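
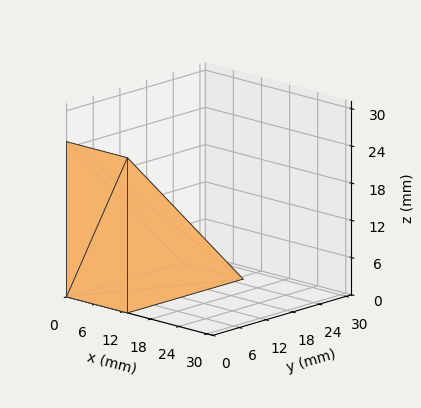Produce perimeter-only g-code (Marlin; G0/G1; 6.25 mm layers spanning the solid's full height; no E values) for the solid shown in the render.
Reading the render: the shape is a wedge (ramp): 13 × 26 mm base, rising to 25 mm along the y=0 edge and sloping linearly to z=0 at y=26 (dimensions read to the nearest mm from the axis ticks). For the g-code, the solid's height is divided into equal slices at the stated Δz and each level perimeter traced with G1 moves after a G0 lift.

; perimeter-only toolpath
G21 ; units = mm
G90 ; absolute positioning
G28 ; home
; layer 1
G0 Z6.25
G0 X0.00 Y0.00
G1 X13.00 Y0.00
G1 X13.00 Y19.50
G1 X0.00 Y19.50
G1 X0.00 Y0.00
; layer 2
G0 Z12.50
G0 X0.00 Y0.00
G1 X13.00 Y0.00
G1 X13.00 Y13.00
G1 X0.00 Y13.00
G1 X0.00 Y0.00
; layer 3
G0 Z18.75
G0 X0.00 Y0.00
G1 X13.00 Y0.00
G1 X13.00 Y6.50
G1 X0.00 Y6.50
G1 X0.00 Y0.00
M2 ; end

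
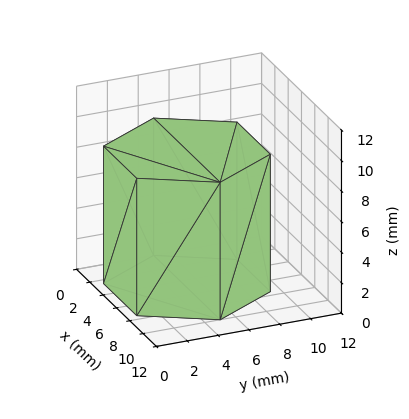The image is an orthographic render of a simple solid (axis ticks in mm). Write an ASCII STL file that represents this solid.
Reading the render: the shape is a regular 6-sided prism (a cylinder approximated with 6 flat sides), circumscribed radius ≈ 5 mm, height ≈ 9 mm (dimensions read to the nearest mm from the axis ticks). For the STL, each face is triangulated and given an outward normal.

solid part
  facet normal 0.0000 0.0000 -1.0000
    outer loop
      vertex 2.50 9.33 0.00
      vertex 7.50 9.33 0.00
      vertex 10.00 5.00 0.00
    endloop
  endfacet
  facet normal 0.0000 0.0000 -1.0000
    outer loop
      vertex 0.00 5.00 0.00
      vertex 2.50 9.33 0.00
      vertex 10.00 5.00 0.00
    endloop
  endfacet
  facet normal 0.0000 0.0000 -1.0000
    outer loop
      vertex 2.50 0.67 0.00
      vertex 0.00 5.00 0.00
      vertex 10.00 5.00 0.00
    endloop
  endfacet
  facet normal 0.0000 0.0000 -1.0000
    outer loop
      vertex 7.50 0.67 0.00
      vertex 2.50 0.67 0.00
      vertex 10.00 5.00 0.00
    endloop
  endfacet
  facet normal 0.0000 0.0000 1.0000
    outer loop
      vertex 10.00 5.00 9.00
      vertex 7.50 9.33 9.00
      vertex 2.50 9.33 9.00
    endloop
  endfacet
  facet normal 0.0000 0.0000 1.0000
    outer loop
      vertex 10.00 5.00 9.00
      vertex 2.50 9.33 9.00
      vertex 0.00 5.00 9.00
    endloop
  endfacet
  facet normal 0.0000 0.0000 1.0000
    outer loop
      vertex 10.00 5.00 9.00
      vertex 0.00 5.00 9.00
      vertex 2.50 0.67 9.00
    endloop
  endfacet
  facet normal 0.0000 0.0000 1.0000
    outer loop
      vertex 10.00 5.00 9.00
      vertex 2.50 0.67 9.00
      vertex 7.50 0.67 9.00
    endloop
  endfacet
  facet normal 0.8660 0.5000 0.0000
    outer loop
      vertex 10.00 5.00 0.00
      vertex 7.50 9.33 0.00
      vertex 7.50 9.33 9.00
    endloop
  endfacet
  facet normal 0.8660 0.5000 0.0000
    outer loop
      vertex 10.00 5.00 0.00
      vertex 7.50 9.33 9.00
      vertex 10.00 5.00 9.00
    endloop
  endfacet
  facet normal 0.0000 1.0000 0.0000
    outer loop
      vertex 7.50 9.33 0.00
      vertex 2.50 9.33 0.00
      vertex 2.50 9.33 9.00
    endloop
  endfacet
  facet normal 0.0000 1.0000 0.0000
    outer loop
      vertex 7.50 9.33 0.00
      vertex 2.50 9.33 9.00
      vertex 7.50 9.33 9.00
    endloop
  endfacet
  facet normal -0.8660 0.5000 0.0000
    outer loop
      vertex 2.50 9.33 0.00
      vertex 0.00 5.00 0.00
      vertex 0.00 5.00 9.00
    endloop
  endfacet
  facet normal -0.8660 0.5000 0.0000
    outer loop
      vertex 2.50 9.33 0.00
      vertex 0.00 5.00 9.00
      vertex 2.50 9.33 9.00
    endloop
  endfacet
  facet normal -0.8660 -0.5000 0.0000
    outer loop
      vertex 0.00 5.00 0.00
      vertex 2.50 0.67 0.00
      vertex 2.50 0.67 9.00
    endloop
  endfacet
  facet normal -0.8660 -0.5000 0.0000
    outer loop
      vertex 0.00 5.00 0.00
      vertex 2.50 0.67 9.00
      vertex 0.00 5.00 9.00
    endloop
  endfacet
  facet normal 0.0000 -1.0000 0.0000
    outer loop
      vertex 2.50 0.67 0.00
      vertex 7.50 0.67 0.00
      vertex 7.50 0.67 9.00
    endloop
  endfacet
  facet normal 0.0000 -1.0000 0.0000
    outer loop
      vertex 2.50 0.67 0.00
      vertex 7.50 0.67 9.00
      vertex 2.50 0.67 9.00
    endloop
  endfacet
  facet normal 0.8660 -0.5000 0.0000
    outer loop
      vertex 7.50 0.67 0.00
      vertex 10.00 5.00 0.00
      vertex 10.00 5.00 9.00
    endloop
  endfacet
  facet normal 0.8660 -0.5000 0.0000
    outer loop
      vertex 7.50 0.67 0.00
      vertex 10.00 5.00 9.00
      vertex 7.50 0.67 9.00
    endloop
  endfacet
endsolid part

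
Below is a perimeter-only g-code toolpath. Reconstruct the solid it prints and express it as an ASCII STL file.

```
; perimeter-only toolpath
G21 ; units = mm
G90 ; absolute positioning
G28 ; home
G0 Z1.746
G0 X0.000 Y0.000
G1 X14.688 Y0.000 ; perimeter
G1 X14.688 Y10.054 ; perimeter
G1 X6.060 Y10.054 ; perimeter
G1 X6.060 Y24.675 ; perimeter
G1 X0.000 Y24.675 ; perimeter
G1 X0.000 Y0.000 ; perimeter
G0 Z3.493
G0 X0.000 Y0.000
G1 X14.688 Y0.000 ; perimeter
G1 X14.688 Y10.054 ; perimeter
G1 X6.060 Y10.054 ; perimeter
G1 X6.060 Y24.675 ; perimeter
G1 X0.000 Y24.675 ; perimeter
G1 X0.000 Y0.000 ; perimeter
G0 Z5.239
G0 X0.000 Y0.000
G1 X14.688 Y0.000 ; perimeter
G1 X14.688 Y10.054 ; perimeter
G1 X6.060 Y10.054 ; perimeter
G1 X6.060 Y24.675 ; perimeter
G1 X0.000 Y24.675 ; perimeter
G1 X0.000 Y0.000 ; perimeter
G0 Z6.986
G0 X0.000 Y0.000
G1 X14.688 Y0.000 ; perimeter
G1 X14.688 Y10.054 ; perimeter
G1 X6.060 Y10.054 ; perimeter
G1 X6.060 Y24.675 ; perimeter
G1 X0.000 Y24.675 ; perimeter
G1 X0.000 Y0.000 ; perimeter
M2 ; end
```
solid part
  facet normal 0.0000 0.0000 -1.0000
    outer loop
      vertex 14.688 10.054 0.000
      vertex 14.688 0.000 0.000
      vertex 0.000 0.000 0.000
    endloop
  endfacet
  facet normal 0.0000 0.0000 -1.0000
    outer loop
      vertex 6.060 10.054 0.000
      vertex 14.688 10.054 0.000
      vertex 0.000 0.000 0.000
    endloop
  endfacet
  facet normal 0.0000 0.0000 -1.0000
    outer loop
      vertex 6.060 24.675 0.000
      vertex 6.060 10.054 0.000
      vertex 0.000 0.000 0.000
    endloop
  endfacet
  facet normal 0.0000 0.0000 -1.0000
    outer loop
      vertex 0.000 24.675 0.000
      vertex 6.060 24.675 0.000
      vertex 0.000 0.000 0.000
    endloop
  endfacet
  facet normal 0.0000 0.0000 1.0000
    outer loop
      vertex 0.000 0.000 6.986
      vertex 14.688 0.000 6.986
      vertex 14.688 10.054 6.986
    endloop
  endfacet
  facet normal 0.0000 0.0000 1.0000
    outer loop
      vertex 0.000 0.000 6.986
      vertex 14.688 10.054 6.986
      vertex 6.060 10.054 6.986
    endloop
  endfacet
  facet normal 0.0000 0.0000 1.0000
    outer loop
      vertex 0.000 0.000 6.986
      vertex 6.060 10.054 6.986
      vertex 6.060 24.675 6.986
    endloop
  endfacet
  facet normal 0.0000 0.0000 1.0000
    outer loop
      vertex 0.000 0.000 6.986
      vertex 6.060 24.675 6.986
      vertex 0.000 24.675 6.986
    endloop
  endfacet
  facet normal 0.0000 -1.0000 0.0000
    outer loop
      vertex 0.000 0.000 0.000
      vertex 14.688 0.000 0.000
      vertex 14.688 0.000 6.986
    endloop
  endfacet
  facet normal 0.0000 -1.0000 0.0000
    outer loop
      vertex 0.000 0.000 0.000
      vertex 14.688 0.000 6.986
      vertex 0.000 0.000 6.986
    endloop
  endfacet
  facet normal 1.0000 0.0000 0.0000
    outer loop
      vertex 14.688 0.000 0.000
      vertex 14.688 10.054 0.000
      vertex 14.688 10.054 6.986
    endloop
  endfacet
  facet normal 1.0000 0.0000 0.0000
    outer loop
      vertex 14.688 0.000 0.000
      vertex 14.688 10.054 6.986
      vertex 14.688 0.000 6.986
    endloop
  endfacet
  facet normal 0.0000 1.0000 0.0000
    outer loop
      vertex 14.688 10.054 0.000
      vertex 6.060 10.054 0.000
      vertex 6.060 10.054 6.986
    endloop
  endfacet
  facet normal 0.0000 1.0000 0.0000
    outer loop
      vertex 14.688 10.054 0.000
      vertex 6.060 10.054 6.986
      vertex 14.688 10.054 6.986
    endloop
  endfacet
  facet normal 1.0000 0.0000 0.0000
    outer loop
      vertex 6.060 10.054 0.000
      vertex 6.060 24.675 0.000
      vertex 6.060 24.675 6.986
    endloop
  endfacet
  facet normal 1.0000 0.0000 0.0000
    outer loop
      vertex 6.060 10.054 0.000
      vertex 6.060 24.675 6.986
      vertex 6.060 10.054 6.986
    endloop
  endfacet
  facet normal 0.0000 1.0000 0.0000
    outer loop
      vertex 6.060 24.675 0.000
      vertex 0.000 24.675 0.000
      vertex 0.000 24.675 6.986
    endloop
  endfacet
  facet normal 0.0000 1.0000 0.0000
    outer loop
      vertex 6.060 24.675 0.000
      vertex 0.000 24.675 6.986
      vertex 6.060 24.675 6.986
    endloop
  endfacet
  facet normal -1.0000 0.0000 0.0000
    outer loop
      vertex 0.000 24.675 0.000
      vertex 0.000 0.000 0.000
      vertex 0.000 0.000 6.986
    endloop
  endfacet
  facet normal -1.0000 0.0000 0.0000
    outer loop
      vertex 0.000 24.675 0.000
      vertex 0.000 0.000 6.986
      vertex 0.000 24.675 6.986
    endloop
  endfacet
endsolid part

The G0 Z moves step by Δz≈1.746 mm. Every layer's G1 loop is the same polygon, so the solid is a straight extrusion of it from z=0 to z≈6.99. Closing with flat bottom and top caps and triangulating gives 20 facets — an L-shaped prism: outer 14.7 × 24.7 mm, arm thicknesses ≈ 10.1 mm (horizontal) and 6.06 mm (vertical), extruded 6.99 mm in z.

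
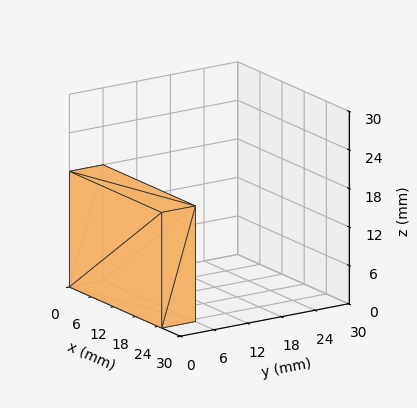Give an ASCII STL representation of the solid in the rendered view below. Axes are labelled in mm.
Reading the render: the shape is a rectangular box, roughly 25 × 6 mm footprint and 18 mm tall (dimensions read to the nearest mm from the axis ticks). For the STL, each face is triangulated and given an outward normal.

solid part
  facet normal 0.0000 0.0000 -1.0000
    outer loop
      vertex 25.000 6.000 0.000
      vertex 25.000 0.000 0.000
      vertex 0.000 0.000 0.000
    endloop
  endfacet
  facet normal 0.0000 0.0000 -1.0000
    outer loop
      vertex 0.000 6.000 0.000
      vertex 25.000 6.000 0.000
      vertex 0.000 0.000 0.000
    endloop
  endfacet
  facet normal 0.0000 0.0000 1.0000
    outer loop
      vertex 0.000 0.000 18.000
      vertex 25.000 0.000 18.000
      vertex 25.000 6.000 18.000
    endloop
  endfacet
  facet normal 0.0000 0.0000 1.0000
    outer loop
      vertex 0.000 0.000 18.000
      vertex 25.000 6.000 18.000
      vertex 0.000 6.000 18.000
    endloop
  endfacet
  facet normal 0.0000 -1.0000 0.0000
    outer loop
      vertex 0.000 0.000 0.000
      vertex 25.000 0.000 0.000
      vertex 25.000 0.000 18.000
    endloop
  endfacet
  facet normal 0.0000 -1.0000 0.0000
    outer loop
      vertex 0.000 0.000 0.000
      vertex 25.000 0.000 18.000
      vertex 0.000 0.000 18.000
    endloop
  endfacet
  facet normal 0.0000 1.0000 0.0000
    outer loop
      vertex 25.000 6.000 18.000
      vertex 25.000 6.000 0.000
      vertex 0.000 6.000 0.000
    endloop
  endfacet
  facet normal 0.0000 1.0000 0.0000
    outer loop
      vertex 0.000 6.000 18.000
      vertex 25.000 6.000 18.000
      vertex 0.000 6.000 0.000
    endloop
  endfacet
  facet normal -1.0000 0.0000 0.0000
    outer loop
      vertex 0.000 6.000 18.000
      vertex 0.000 6.000 0.000
      vertex 0.000 0.000 0.000
    endloop
  endfacet
  facet normal -1.0000 0.0000 0.0000
    outer loop
      vertex 0.000 0.000 18.000
      vertex 0.000 6.000 18.000
      vertex 0.000 0.000 0.000
    endloop
  endfacet
  facet normal 1.0000 0.0000 0.0000
    outer loop
      vertex 25.000 0.000 0.000
      vertex 25.000 6.000 0.000
      vertex 25.000 6.000 18.000
    endloop
  endfacet
  facet normal 1.0000 0.0000 0.0000
    outer loop
      vertex 25.000 0.000 0.000
      vertex 25.000 6.000 18.000
      vertex 25.000 0.000 18.000
    endloop
  endfacet
endsolid part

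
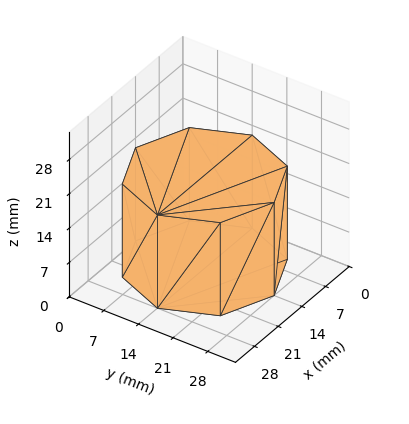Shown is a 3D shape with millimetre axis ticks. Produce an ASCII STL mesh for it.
Reading the render: the shape is a regular 8-sided prism (a cylinder approximated with 8 flat sides), circumscribed radius ≈ 14 mm, height ≈ 19 mm (dimensions read to the nearest mm from the axis ticks). For the STL, each face is triangulated and given an outward normal.

solid part
  facet normal 0.0000 0.0000 -1.0000
    outer loop
      vertex 14.000 28.000 0.000
      vertex 23.899 23.899 0.000
      vertex 28.000 14.000 0.000
    endloop
  endfacet
  facet normal 0.0000 0.0000 -1.0000
    outer loop
      vertex 4.101 23.899 0.000
      vertex 14.000 28.000 0.000
      vertex 28.000 14.000 0.000
    endloop
  endfacet
  facet normal 0.0000 0.0000 -1.0000
    outer loop
      vertex 0.000 14.000 0.000
      vertex 4.101 23.899 0.000
      vertex 28.000 14.000 0.000
    endloop
  endfacet
  facet normal 0.0000 0.0000 -1.0000
    outer loop
      vertex 4.101 4.101 0.000
      vertex 0.000 14.000 0.000
      vertex 28.000 14.000 0.000
    endloop
  endfacet
  facet normal 0.0000 0.0000 -1.0000
    outer loop
      vertex 14.000 0.000 0.000
      vertex 4.101 4.101 0.000
      vertex 28.000 14.000 0.000
    endloop
  endfacet
  facet normal 0.0000 0.0000 -1.0000
    outer loop
      vertex 23.899 4.101 0.000
      vertex 14.000 0.000 0.000
      vertex 28.000 14.000 0.000
    endloop
  endfacet
  facet normal 0.0000 0.0000 1.0000
    outer loop
      vertex 28.000 14.000 19.000
      vertex 23.899 23.899 19.000
      vertex 14.000 28.000 19.000
    endloop
  endfacet
  facet normal 0.0000 0.0000 1.0000
    outer loop
      vertex 28.000 14.000 19.000
      vertex 14.000 28.000 19.000
      vertex 4.101 23.899 19.000
    endloop
  endfacet
  facet normal 0.0000 0.0000 1.0000
    outer loop
      vertex 28.000 14.000 19.000
      vertex 4.101 23.899 19.000
      vertex 0.000 14.000 19.000
    endloop
  endfacet
  facet normal 0.0000 0.0000 1.0000
    outer loop
      vertex 28.000 14.000 19.000
      vertex 0.000 14.000 19.000
      vertex 4.101 4.101 19.000
    endloop
  endfacet
  facet normal 0.0000 0.0000 1.0000
    outer loop
      vertex 28.000 14.000 19.000
      vertex 4.101 4.101 19.000
      vertex 14.000 0.000 19.000
    endloop
  endfacet
  facet normal 0.0000 0.0000 1.0000
    outer loop
      vertex 28.000 14.000 19.000
      vertex 14.000 0.000 19.000
      vertex 23.899 4.101 19.000
    endloop
  endfacet
  facet normal 0.9239 0.3827 0.0000
    outer loop
      vertex 28.000 14.000 0.000
      vertex 23.899 23.899 0.000
      vertex 23.899 23.899 19.000
    endloop
  endfacet
  facet normal 0.9239 0.3827 0.0000
    outer loop
      vertex 28.000 14.000 0.000
      vertex 23.899 23.899 19.000
      vertex 28.000 14.000 19.000
    endloop
  endfacet
  facet normal 0.3827 0.9239 0.0000
    outer loop
      vertex 23.899 23.899 0.000
      vertex 14.000 28.000 0.000
      vertex 14.000 28.000 19.000
    endloop
  endfacet
  facet normal 0.3827 0.9239 0.0000
    outer loop
      vertex 23.899 23.899 0.000
      vertex 14.000 28.000 19.000
      vertex 23.899 23.899 19.000
    endloop
  endfacet
  facet normal -0.3827 0.9239 0.0000
    outer loop
      vertex 14.000 28.000 0.000
      vertex 4.101 23.899 0.000
      vertex 4.101 23.899 19.000
    endloop
  endfacet
  facet normal -0.3827 0.9239 0.0000
    outer loop
      vertex 14.000 28.000 0.000
      vertex 4.101 23.899 19.000
      vertex 14.000 28.000 19.000
    endloop
  endfacet
  facet normal -0.9239 0.3827 0.0000
    outer loop
      vertex 4.101 23.899 0.000
      vertex 0.000 14.000 0.000
      vertex 0.000 14.000 19.000
    endloop
  endfacet
  facet normal -0.9239 0.3827 0.0000
    outer loop
      vertex 4.101 23.899 0.000
      vertex 0.000 14.000 19.000
      vertex 4.101 23.899 19.000
    endloop
  endfacet
  facet normal -0.9239 -0.3827 0.0000
    outer loop
      vertex 0.000 14.000 0.000
      vertex 4.101 4.101 0.000
      vertex 4.101 4.101 19.000
    endloop
  endfacet
  facet normal -0.9239 -0.3827 0.0000
    outer loop
      vertex 0.000 14.000 0.000
      vertex 4.101 4.101 19.000
      vertex 0.000 14.000 19.000
    endloop
  endfacet
  facet normal -0.3827 -0.9239 0.0000
    outer loop
      vertex 4.101 4.101 0.000
      vertex 14.000 0.000 0.000
      vertex 14.000 0.000 19.000
    endloop
  endfacet
  facet normal -0.3827 -0.9239 0.0000
    outer loop
      vertex 4.101 4.101 0.000
      vertex 14.000 0.000 19.000
      vertex 4.101 4.101 19.000
    endloop
  endfacet
  facet normal 0.3827 -0.9239 0.0000
    outer loop
      vertex 14.000 0.000 0.000
      vertex 23.899 4.101 0.000
      vertex 23.899 4.101 19.000
    endloop
  endfacet
  facet normal 0.3827 -0.9239 0.0000
    outer loop
      vertex 14.000 0.000 0.000
      vertex 23.899 4.101 19.000
      vertex 14.000 0.000 19.000
    endloop
  endfacet
  facet normal 0.9239 -0.3827 0.0000
    outer loop
      vertex 23.899 4.101 0.000
      vertex 28.000 14.000 0.000
      vertex 28.000 14.000 19.000
    endloop
  endfacet
  facet normal 0.9239 -0.3827 0.0000
    outer loop
      vertex 23.899 4.101 0.000
      vertex 28.000 14.000 19.000
      vertex 23.899 4.101 19.000
    endloop
  endfacet
endsolid part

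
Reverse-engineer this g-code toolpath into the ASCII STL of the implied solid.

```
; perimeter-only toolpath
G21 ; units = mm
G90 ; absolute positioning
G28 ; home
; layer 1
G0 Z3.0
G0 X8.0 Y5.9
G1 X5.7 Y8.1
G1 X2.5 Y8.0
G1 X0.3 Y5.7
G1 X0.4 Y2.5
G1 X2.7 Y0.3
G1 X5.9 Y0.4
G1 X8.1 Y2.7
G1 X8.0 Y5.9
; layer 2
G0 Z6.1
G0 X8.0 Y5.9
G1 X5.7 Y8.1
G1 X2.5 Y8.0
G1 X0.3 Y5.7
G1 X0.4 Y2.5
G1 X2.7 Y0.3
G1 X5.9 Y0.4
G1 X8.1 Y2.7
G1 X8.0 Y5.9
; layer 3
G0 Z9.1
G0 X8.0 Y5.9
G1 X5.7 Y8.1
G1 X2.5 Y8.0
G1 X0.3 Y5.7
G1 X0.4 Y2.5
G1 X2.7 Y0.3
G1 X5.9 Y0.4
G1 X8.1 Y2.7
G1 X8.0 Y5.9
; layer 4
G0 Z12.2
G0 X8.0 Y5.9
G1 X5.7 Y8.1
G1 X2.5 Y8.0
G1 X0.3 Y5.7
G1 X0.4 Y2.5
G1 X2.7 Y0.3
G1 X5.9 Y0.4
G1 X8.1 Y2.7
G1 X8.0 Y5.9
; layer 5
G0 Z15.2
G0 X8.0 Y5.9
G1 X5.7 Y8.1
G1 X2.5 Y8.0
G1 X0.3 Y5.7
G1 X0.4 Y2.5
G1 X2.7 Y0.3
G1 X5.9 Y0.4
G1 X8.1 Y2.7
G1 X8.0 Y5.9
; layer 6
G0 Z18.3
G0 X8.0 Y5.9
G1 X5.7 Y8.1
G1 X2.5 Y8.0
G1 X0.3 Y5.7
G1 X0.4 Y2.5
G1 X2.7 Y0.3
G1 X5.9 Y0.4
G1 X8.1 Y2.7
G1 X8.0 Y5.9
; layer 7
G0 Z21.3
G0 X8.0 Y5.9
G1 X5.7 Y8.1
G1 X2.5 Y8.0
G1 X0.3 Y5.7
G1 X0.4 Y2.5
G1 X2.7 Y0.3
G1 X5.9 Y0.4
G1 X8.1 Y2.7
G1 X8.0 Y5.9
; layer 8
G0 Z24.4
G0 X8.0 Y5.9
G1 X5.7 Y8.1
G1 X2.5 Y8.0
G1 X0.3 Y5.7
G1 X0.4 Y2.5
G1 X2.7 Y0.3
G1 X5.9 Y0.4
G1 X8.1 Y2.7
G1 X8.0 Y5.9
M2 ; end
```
solid part
  facet normal 0.0000 0.0000 -1.0000
    outer loop
      vertex 2.5 8.0 0.0
      vertex 5.7 8.1 0.0
      vertex 8.0 5.9 0.0
    endloop
  endfacet
  facet normal 0.0000 0.0000 -1.0000
    outer loop
      vertex 0.3 5.7 0.0
      vertex 2.5 8.0 0.0
      vertex 8.0 5.9 0.0
    endloop
  endfacet
  facet normal 0.0000 0.0000 -1.0000
    outer loop
      vertex 0.4 2.5 0.0
      vertex 0.3 5.7 0.0
      vertex 8.0 5.9 0.0
    endloop
  endfacet
  facet normal 0.0000 0.0000 -1.0000
    outer loop
      vertex 2.7 0.3 0.0
      vertex 0.4 2.5 0.0
      vertex 8.0 5.9 0.0
    endloop
  endfacet
  facet normal 0.0000 0.0000 -1.0000
    outer loop
      vertex 5.9 0.4 0.0
      vertex 2.7 0.3 0.0
      vertex 8.0 5.9 0.0
    endloop
  endfacet
  facet normal 0.0000 0.0000 -1.0000
    outer loop
      vertex 8.1 2.7 0.0
      vertex 5.9 0.4 0.0
      vertex 8.0 5.9 0.0
    endloop
  endfacet
  facet normal 0.0000 0.0000 1.0000
    outer loop
      vertex 8.0 5.9 24.4
      vertex 5.7 8.1 24.4
      vertex 2.5 8.0 24.4
    endloop
  endfacet
  facet normal 0.0000 0.0000 1.0000
    outer loop
      vertex 8.0 5.9 24.4
      vertex 2.5 8.0 24.4
      vertex 0.3 5.7 24.4
    endloop
  endfacet
  facet normal 0.0000 0.0000 1.0000
    outer loop
      vertex 8.0 5.9 24.4
      vertex 0.3 5.7 24.4
      vertex 0.4 2.5 24.4
    endloop
  endfacet
  facet normal 0.0000 0.0000 1.0000
    outer loop
      vertex 8.0 5.9 24.4
      vertex 0.4 2.5 24.4
      vertex 2.7 0.3 24.4
    endloop
  endfacet
  facet normal 0.0000 0.0000 1.0000
    outer loop
      vertex 8.0 5.9 24.4
      vertex 2.7 0.3 24.4
      vertex 5.9 0.4 24.4
    endloop
  endfacet
  facet normal 0.0000 0.0000 1.0000
    outer loop
      vertex 8.0 5.9 24.4
      vertex 5.9 0.4 24.4
      vertex 8.1 2.7 24.4
    endloop
  endfacet
  facet normal 0.6912 0.7226 0.0000
    outer loop
      vertex 8.0 5.9 0.0
      vertex 5.7 8.1 0.0
      vertex 5.7 8.1 24.4
    endloop
  endfacet
  facet normal 0.6912 0.7226 0.0000
    outer loop
      vertex 8.0 5.9 0.0
      vertex 5.7 8.1 24.4
      vertex 8.0 5.9 24.4
    endloop
  endfacet
  facet normal -0.0312 0.9995 0.0000
    outer loop
      vertex 5.7 8.1 0.0
      vertex 2.5 8.0 0.0
      vertex 2.5 8.0 24.4
    endloop
  endfacet
  facet normal -0.0312 0.9995 0.0000
    outer loop
      vertex 5.7 8.1 0.0
      vertex 2.5 8.0 24.4
      vertex 5.7 8.1 24.4
    endloop
  endfacet
  facet normal -0.7226 0.6912 0.0000
    outer loop
      vertex 2.5 8.0 0.0
      vertex 0.3 5.7 0.0
      vertex 0.3 5.7 24.4
    endloop
  endfacet
  facet normal -0.7226 0.6912 0.0000
    outer loop
      vertex 2.5 8.0 0.0
      vertex 0.3 5.7 24.4
      vertex 2.5 8.0 24.4
    endloop
  endfacet
  facet normal -0.9995 -0.0312 0.0000
    outer loop
      vertex 0.3 5.7 0.0
      vertex 0.4 2.5 0.0
      vertex 0.4 2.5 24.4
    endloop
  endfacet
  facet normal -0.9995 -0.0312 0.0000
    outer loop
      vertex 0.3 5.7 0.0
      vertex 0.4 2.5 24.4
      vertex 0.3 5.7 24.4
    endloop
  endfacet
  facet normal -0.6912 -0.7226 0.0000
    outer loop
      vertex 0.4 2.5 0.0
      vertex 2.7 0.3 0.0
      vertex 2.7 0.3 24.4
    endloop
  endfacet
  facet normal -0.6912 -0.7226 0.0000
    outer loop
      vertex 0.4 2.5 0.0
      vertex 2.7 0.3 24.4
      vertex 0.4 2.5 24.4
    endloop
  endfacet
  facet normal 0.0312 -0.9995 0.0000
    outer loop
      vertex 2.7 0.3 0.0
      vertex 5.9 0.4 0.0
      vertex 5.9 0.4 24.4
    endloop
  endfacet
  facet normal 0.0312 -0.9995 0.0000
    outer loop
      vertex 2.7 0.3 0.0
      vertex 5.9 0.4 24.4
      vertex 2.7 0.3 24.4
    endloop
  endfacet
  facet normal 0.7226 -0.6912 0.0000
    outer loop
      vertex 5.9 0.4 0.0
      vertex 8.1 2.7 0.0
      vertex 8.1 2.7 24.4
    endloop
  endfacet
  facet normal 0.7226 -0.6912 0.0000
    outer loop
      vertex 5.9 0.4 0.0
      vertex 8.1 2.7 24.4
      vertex 5.9 0.4 24.4
    endloop
  endfacet
  facet normal 0.9995 0.0312 0.0000
    outer loop
      vertex 8.1 2.7 0.0
      vertex 8.0 5.9 0.0
      vertex 8.0 5.9 24.4
    endloop
  endfacet
  facet normal 0.9995 0.0312 0.0000
    outer loop
      vertex 8.1 2.7 0.0
      vertex 8.0 5.9 24.4
      vertex 8.1 2.7 24.4
    endloop
  endfacet
endsolid part

The G0 Z moves step by Δz≈3.0 mm. Every layer's G1 loop is the same polygon, so the solid is a straight extrusion of it from z=0 to z≈24.4. Closing with flat bottom and top caps and triangulating gives 28 facets — a regular 8-sided prism (a cylinder approximated with 8 flat sides), circumscribed radius ≈ 4.2 mm, height ≈ 24.4 mm.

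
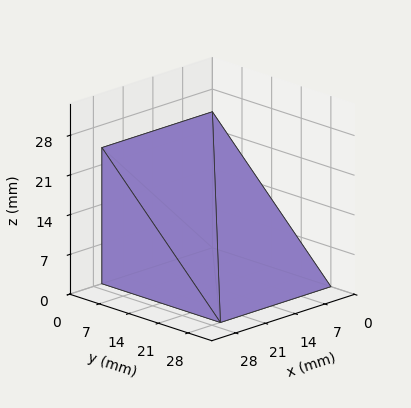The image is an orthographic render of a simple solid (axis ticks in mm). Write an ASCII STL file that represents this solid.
Reading the render: the shape is a wedge (ramp): 26 × 28 mm base, rising to 24 mm along the y=0 edge and sloping linearly to z=0 at y=28 (dimensions read to the nearest mm from the axis ticks). For the STL, each face is triangulated and given an outward normal.

solid part
  facet normal 0.0000 0.0000 -1.0000
    outer loop
      vertex 26.00 28.00 0.00
      vertex 26.00 0.00 0.00
      vertex 0.00 0.00 0.00
    endloop
  endfacet
  facet normal 0.0000 0.0000 -1.0000
    outer loop
      vertex 0.00 28.00 0.00
      vertex 26.00 28.00 0.00
      vertex 0.00 0.00 0.00
    endloop
  endfacet
  facet normal 0.0000 -1.0000 0.0000
    outer loop
      vertex 0.00 0.00 0.00
      vertex 26.00 0.00 0.00
      vertex 26.00 0.00 24.00
    endloop
  endfacet
  facet normal 0.0000 -1.0000 0.0000
    outer loop
      vertex 0.00 0.00 0.00
      vertex 26.00 0.00 24.00
      vertex 0.00 0.00 24.00
    endloop
  endfacet
  facet normal 0.0000 0.6508 0.7593
    outer loop
      vertex 0.00 0.00 24.00
      vertex 26.00 0.00 24.00
      vertex 26.00 28.00 0.00
    endloop
  endfacet
  facet normal 0.0000 0.6508 0.7593
    outer loop
      vertex 0.00 0.00 24.00
      vertex 26.00 28.00 0.00
      vertex 0.00 28.00 0.00
    endloop
  endfacet
  facet normal -1.0000 0.0000 0.0000
    outer loop
      vertex 0.00 0.00 24.00
      vertex 0.00 28.00 0.00
      vertex 0.00 0.00 0.00
    endloop
  endfacet
  facet normal 1.0000 0.0000 0.0000
    outer loop
      vertex 26.00 0.00 0.00
      vertex 26.00 28.00 0.00
      vertex 26.00 0.00 24.00
    endloop
  endfacet
endsolid part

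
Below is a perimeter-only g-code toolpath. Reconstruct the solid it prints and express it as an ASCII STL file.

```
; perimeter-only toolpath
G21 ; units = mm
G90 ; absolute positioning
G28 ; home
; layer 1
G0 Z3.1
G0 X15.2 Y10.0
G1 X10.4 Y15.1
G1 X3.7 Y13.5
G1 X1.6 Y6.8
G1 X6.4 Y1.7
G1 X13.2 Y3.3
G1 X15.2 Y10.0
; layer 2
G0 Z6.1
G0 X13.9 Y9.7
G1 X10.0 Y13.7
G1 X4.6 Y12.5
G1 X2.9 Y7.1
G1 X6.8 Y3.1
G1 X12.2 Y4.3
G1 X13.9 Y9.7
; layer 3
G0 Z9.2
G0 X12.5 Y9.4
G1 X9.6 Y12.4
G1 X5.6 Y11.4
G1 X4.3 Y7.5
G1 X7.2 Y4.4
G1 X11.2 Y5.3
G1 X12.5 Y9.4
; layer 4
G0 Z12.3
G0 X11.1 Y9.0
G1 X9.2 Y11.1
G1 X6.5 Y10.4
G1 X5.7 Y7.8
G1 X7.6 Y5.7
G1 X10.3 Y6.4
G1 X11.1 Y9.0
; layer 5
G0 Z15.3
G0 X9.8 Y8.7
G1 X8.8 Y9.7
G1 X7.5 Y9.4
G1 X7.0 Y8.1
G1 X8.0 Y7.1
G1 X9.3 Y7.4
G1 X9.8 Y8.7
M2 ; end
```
solid part
  facet normal 0.0000 0.0000 -1.0000
    outer loop
      vertex 2.7 14.5 0.0
      vertex 10.8 16.4 0.0
      vertex 16.6 10.3 0.0
    endloop
  endfacet
  facet normal 0.0000 0.0000 -1.0000
    outer loop
      vertex 0.2 6.5 0.0
      vertex 2.7 14.5 0.0
      vertex 16.6 10.3 0.0
    endloop
  endfacet
  facet normal 0.0000 0.0000 -1.0000
    outer loop
      vertex 6.0 0.4 0.0
      vertex 0.2 6.5 0.0
      vertex 16.6 10.3 0.0
    endloop
  endfacet
  facet normal 0.0000 0.0000 -1.0000
    outer loop
      vertex 14.1 2.3 0.0
      vertex 6.0 0.4 0.0
      vertex 16.6 10.3 0.0
    endloop
  endfacet
  facet normal 0.6742 0.6411 0.3667
    outer loop
      vertex 16.6 10.3 0.0
      vertex 10.8 16.4 0.0
      vertex 8.4 8.4 18.4
    endloop
  endfacet
  facet normal -0.2125 0.9060 0.3662
    outer loop
      vertex 10.8 16.4 0.0
      vertex 2.7 14.5 0.0
      vertex 8.4 8.4 18.4
    endloop
  endfacet
  facet normal -0.8879 0.2775 0.3670
    outer loop
      vertex 2.7 14.5 0.0
      vertex 0.2 6.5 0.0
      vertex 8.4 8.4 18.4
    endloop
  endfacet
  facet normal -0.6742 -0.6411 0.3667
    outer loop
      vertex 0.2 6.5 0.0
      vertex 6.0 0.4 0.0
      vertex 8.4 8.4 18.4
    endloop
  endfacet
  facet normal 0.2125 -0.9060 0.3662
    outer loop
      vertex 6.0 0.4 0.0
      vertex 14.1 2.3 0.0
      vertex 8.4 8.4 18.4
    endloop
  endfacet
  facet normal 0.8879 -0.2775 0.3670
    outer loop
      vertex 14.1 2.3 0.0
      vertex 16.6 10.3 0.0
      vertex 8.4 8.4 18.4
    endloop
  endfacet
endsolid part

The G0 Z moves step by Δz≈3.1 mm. The G1 loops shrink linearly with z, so the solid tapers from its base footprint up to z≈18.4. Closing with a flat bottom cap and the tapered top and triangulating gives 10 facets — a regular 6-sided pyramid, base circumscribed radius ≈ 8.4 mm, apex at z ≈ 18.4 mm.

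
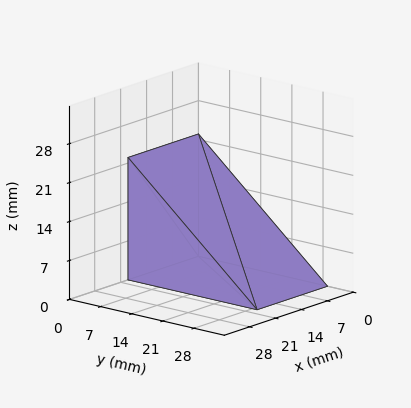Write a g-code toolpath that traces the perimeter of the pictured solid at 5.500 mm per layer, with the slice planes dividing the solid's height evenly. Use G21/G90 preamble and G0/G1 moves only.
Reading the render: the shape is a wedge (ramp): 19 × 29 mm base, rising to 22 mm along the y=0 edge and sloping linearly to z=0 at y=29 (dimensions read to the nearest mm from the axis ticks). For the g-code, the solid's height is divided into equal slices at the stated Δz and each level perimeter traced with G1 moves after a G0 lift.

; perimeter-only toolpath
G21 ; units = mm
G90 ; absolute positioning
G28 ; home
; layer 1
G0 Z5.500
G0 X0.000 Y0.000
G1 X19.000 Y0.000
G1 X19.000 Y21.750
G1 X0.000 Y21.750
G1 X0.000 Y0.000
; layer 2
G0 Z11.000
G0 X0.000 Y0.000
G1 X19.000 Y0.000
G1 X19.000 Y14.500
G1 X0.000 Y14.500
G1 X0.000 Y0.000
; layer 3
G0 Z16.500
G0 X0.000 Y0.000
G1 X19.000 Y0.000
G1 X19.000 Y7.250
G1 X0.000 Y7.250
G1 X0.000 Y0.000
M2 ; end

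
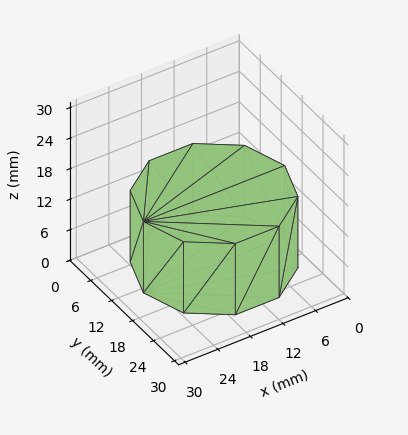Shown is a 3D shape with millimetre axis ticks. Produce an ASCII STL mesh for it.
Reading the render: the shape is a regular 10-sided prism (a cylinder approximated with 10 flat sides), circumscribed radius ≈ 13 mm, height ≈ 14 mm (dimensions read to the nearest mm from the axis ticks). For the STL, each face is triangulated and given an outward normal.

solid part
  facet normal 0.0000 0.0000 -1.0000
    outer loop
      vertex 17.02 25.36 0.00
      vertex 23.52 20.64 0.00
      vertex 26.00 13.00 0.00
    endloop
  endfacet
  facet normal 0.0000 0.0000 -1.0000
    outer loop
      vertex 8.98 25.36 0.00
      vertex 17.02 25.36 0.00
      vertex 26.00 13.00 0.00
    endloop
  endfacet
  facet normal 0.0000 0.0000 -1.0000
    outer loop
      vertex 2.48 20.64 0.00
      vertex 8.98 25.36 0.00
      vertex 26.00 13.00 0.00
    endloop
  endfacet
  facet normal 0.0000 0.0000 -1.0000
    outer loop
      vertex 0.00 13.00 0.00
      vertex 2.48 20.64 0.00
      vertex 26.00 13.00 0.00
    endloop
  endfacet
  facet normal 0.0000 0.0000 -1.0000
    outer loop
      vertex 2.48 5.36 0.00
      vertex 0.00 13.00 0.00
      vertex 26.00 13.00 0.00
    endloop
  endfacet
  facet normal 0.0000 0.0000 -1.0000
    outer loop
      vertex 8.98 0.64 0.00
      vertex 2.48 5.36 0.00
      vertex 26.00 13.00 0.00
    endloop
  endfacet
  facet normal 0.0000 0.0000 -1.0000
    outer loop
      vertex 17.02 0.64 0.00
      vertex 8.98 0.64 0.00
      vertex 26.00 13.00 0.00
    endloop
  endfacet
  facet normal 0.0000 0.0000 -1.0000
    outer loop
      vertex 23.52 5.36 0.00
      vertex 17.02 0.64 0.00
      vertex 26.00 13.00 0.00
    endloop
  endfacet
  facet normal 0.0000 0.0000 1.0000
    outer loop
      vertex 26.00 13.00 14.00
      vertex 23.52 20.64 14.00
      vertex 17.02 25.36 14.00
    endloop
  endfacet
  facet normal 0.0000 0.0000 1.0000
    outer loop
      vertex 26.00 13.00 14.00
      vertex 17.02 25.36 14.00
      vertex 8.98 25.36 14.00
    endloop
  endfacet
  facet normal 0.0000 0.0000 1.0000
    outer loop
      vertex 26.00 13.00 14.00
      vertex 8.98 25.36 14.00
      vertex 2.48 20.64 14.00
    endloop
  endfacet
  facet normal 0.0000 0.0000 1.0000
    outer loop
      vertex 26.00 13.00 14.00
      vertex 2.48 20.64 14.00
      vertex 0.00 13.00 14.00
    endloop
  endfacet
  facet normal 0.0000 0.0000 1.0000
    outer loop
      vertex 26.00 13.00 14.00
      vertex 0.00 13.00 14.00
      vertex 2.48 5.36 14.00
    endloop
  endfacet
  facet normal 0.0000 0.0000 1.0000
    outer loop
      vertex 26.00 13.00 14.00
      vertex 2.48 5.36 14.00
      vertex 8.98 0.64 14.00
    endloop
  endfacet
  facet normal 0.0000 0.0000 1.0000
    outer loop
      vertex 26.00 13.00 14.00
      vertex 8.98 0.64 14.00
      vertex 17.02 0.64 14.00
    endloop
  endfacet
  facet normal 0.0000 0.0000 1.0000
    outer loop
      vertex 26.00 13.00 14.00
      vertex 17.02 0.64 14.00
      vertex 23.52 5.36 14.00
    endloop
  endfacet
  facet normal 0.9511 0.3087 0.0000
    outer loop
      vertex 26.00 13.00 0.00
      vertex 23.52 20.64 0.00
      vertex 23.52 20.64 14.00
    endloop
  endfacet
  facet normal 0.9511 0.3087 0.0000
    outer loop
      vertex 26.00 13.00 0.00
      vertex 23.52 20.64 14.00
      vertex 26.00 13.00 14.00
    endloop
  endfacet
  facet normal 0.5876 0.8092 0.0000
    outer loop
      vertex 23.52 20.64 0.00
      vertex 17.02 25.36 0.00
      vertex 17.02 25.36 14.00
    endloop
  endfacet
  facet normal 0.5876 0.8092 0.0000
    outer loop
      vertex 23.52 20.64 0.00
      vertex 17.02 25.36 14.00
      vertex 23.52 20.64 14.00
    endloop
  endfacet
  facet normal 0.0000 1.0000 0.0000
    outer loop
      vertex 17.02 25.36 0.00
      vertex 8.98 25.36 0.00
      vertex 8.98 25.36 14.00
    endloop
  endfacet
  facet normal 0.0000 1.0000 0.0000
    outer loop
      vertex 17.02 25.36 0.00
      vertex 8.98 25.36 14.00
      vertex 17.02 25.36 14.00
    endloop
  endfacet
  facet normal -0.5876 0.8092 0.0000
    outer loop
      vertex 8.98 25.36 0.00
      vertex 2.48 20.64 0.00
      vertex 2.48 20.64 14.00
    endloop
  endfacet
  facet normal -0.5876 0.8092 0.0000
    outer loop
      vertex 8.98 25.36 0.00
      vertex 2.48 20.64 14.00
      vertex 8.98 25.36 14.00
    endloop
  endfacet
  facet normal -0.9511 0.3087 0.0000
    outer loop
      vertex 2.48 20.64 0.00
      vertex 0.00 13.00 0.00
      vertex 0.00 13.00 14.00
    endloop
  endfacet
  facet normal -0.9511 0.3087 0.0000
    outer loop
      vertex 2.48 20.64 0.00
      vertex 0.00 13.00 14.00
      vertex 2.48 20.64 14.00
    endloop
  endfacet
  facet normal -0.9511 -0.3087 0.0000
    outer loop
      vertex 0.00 13.00 0.00
      vertex 2.48 5.36 0.00
      vertex 2.48 5.36 14.00
    endloop
  endfacet
  facet normal -0.9511 -0.3087 0.0000
    outer loop
      vertex 0.00 13.00 0.00
      vertex 2.48 5.36 14.00
      vertex 0.00 13.00 14.00
    endloop
  endfacet
  facet normal -0.5876 -0.8092 0.0000
    outer loop
      vertex 2.48 5.36 0.00
      vertex 8.98 0.64 0.00
      vertex 8.98 0.64 14.00
    endloop
  endfacet
  facet normal -0.5876 -0.8092 0.0000
    outer loop
      vertex 2.48 5.36 0.00
      vertex 8.98 0.64 14.00
      vertex 2.48 5.36 14.00
    endloop
  endfacet
  facet normal 0.0000 -1.0000 0.0000
    outer loop
      vertex 8.98 0.64 0.00
      vertex 17.02 0.64 0.00
      vertex 17.02 0.64 14.00
    endloop
  endfacet
  facet normal 0.0000 -1.0000 0.0000
    outer loop
      vertex 8.98 0.64 0.00
      vertex 17.02 0.64 14.00
      vertex 8.98 0.64 14.00
    endloop
  endfacet
  facet normal 0.5876 -0.8092 0.0000
    outer loop
      vertex 17.02 0.64 0.00
      vertex 23.52 5.36 0.00
      vertex 23.52 5.36 14.00
    endloop
  endfacet
  facet normal 0.5876 -0.8092 0.0000
    outer loop
      vertex 17.02 0.64 0.00
      vertex 23.52 5.36 14.00
      vertex 17.02 0.64 14.00
    endloop
  endfacet
  facet normal 0.9511 -0.3087 0.0000
    outer loop
      vertex 23.52 5.36 0.00
      vertex 26.00 13.00 0.00
      vertex 26.00 13.00 14.00
    endloop
  endfacet
  facet normal 0.9511 -0.3087 0.0000
    outer loop
      vertex 23.52 5.36 0.00
      vertex 26.00 13.00 14.00
      vertex 23.52 5.36 14.00
    endloop
  endfacet
endsolid part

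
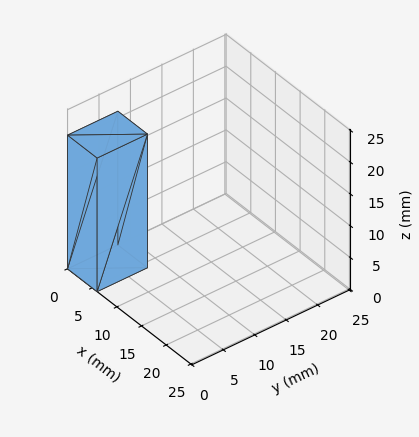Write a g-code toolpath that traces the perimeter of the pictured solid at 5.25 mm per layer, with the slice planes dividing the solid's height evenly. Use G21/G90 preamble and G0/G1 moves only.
Reading the render: the shape is a rectangular box, roughly 6 × 8 mm footprint and 21 mm tall (dimensions read to the nearest mm from the axis ticks). For the g-code, the solid's height is divided into equal slices at the stated Δz and each level perimeter traced with G1 moves after a G0 lift.

; perimeter-only toolpath
G21 ; units = mm
G90 ; absolute positioning
G28 ; home
; layer 1
G0 Z5.25
G0 X0.00 Y0.00
G1 X6.00 Y0.00
G1 X6.00 Y8.00
G1 X0.00 Y8.00
G1 X0.00 Y0.00
; layer 2
G0 Z10.50
G0 X0.00 Y0.00
G1 X6.00 Y0.00
G1 X6.00 Y8.00
G1 X0.00 Y8.00
G1 X0.00 Y0.00
; layer 3
G0 Z15.75
G0 X0.00 Y0.00
G1 X6.00 Y0.00
G1 X6.00 Y8.00
G1 X0.00 Y8.00
G1 X0.00 Y0.00
; layer 4
G0 Z21.00
G0 X0.00 Y0.00
G1 X6.00 Y0.00
G1 X6.00 Y8.00
G1 X0.00 Y8.00
G1 X0.00 Y0.00
M2 ; end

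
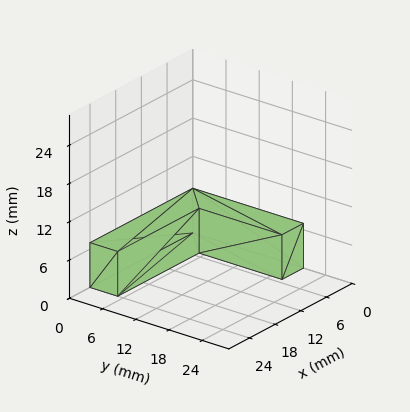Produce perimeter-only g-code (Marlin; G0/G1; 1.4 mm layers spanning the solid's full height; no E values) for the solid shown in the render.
Reading the render: the shape is an L-shaped prism: outer 24 × 20 mm, arm thicknesses ≈ 5 mm (horizontal) and 5 mm (vertical), extruded 7 mm in z (dimensions read to the nearest mm from the axis ticks). For the g-code, the solid's height is divided into equal slices at the stated Δz and each level perimeter traced with G1 moves after a G0 lift.

; perimeter-only toolpath
G21 ; units = mm
G90 ; absolute positioning
G28 ; home
; layer 1
G0 Z1.4
G0 X0.0 Y0.0
G1 X24.0 Y0.0
G1 X24.0 Y5.0
G1 X5.0 Y5.0
G1 X5.0 Y20.0
G1 X0.0 Y20.0
G1 X0.0 Y0.0
; layer 2
G0 Z2.8
G0 X0.0 Y0.0
G1 X24.0 Y0.0
G1 X24.0 Y5.0
G1 X5.0 Y5.0
G1 X5.0 Y20.0
G1 X0.0 Y20.0
G1 X0.0 Y0.0
; layer 3
G0 Z4.2
G0 X0.0 Y0.0
G1 X24.0 Y0.0
G1 X24.0 Y5.0
G1 X5.0 Y5.0
G1 X5.0 Y20.0
G1 X0.0 Y20.0
G1 X0.0 Y0.0
; layer 4
G0 Z5.6
G0 X0.0 Y0.0
G1 X24.0 Y0.0
G1 X24.0 Y5.0
G1 X5.0 Y5.0
G1 X5.0 Y20.0
G1 X0.0 Y20.0
G1 X0.0 Y0.0
; layer 5
G0 Z7.0
G0 X0.0 Y0.0
G1 X24.0 Y0.0
G1 X24.0 Y5.0
G1 X5.0 Y5.0
G1 X5.0 Y20.0
G1 X0.0 Y20.0
G1 X0.0 Y0.0
M2 ; end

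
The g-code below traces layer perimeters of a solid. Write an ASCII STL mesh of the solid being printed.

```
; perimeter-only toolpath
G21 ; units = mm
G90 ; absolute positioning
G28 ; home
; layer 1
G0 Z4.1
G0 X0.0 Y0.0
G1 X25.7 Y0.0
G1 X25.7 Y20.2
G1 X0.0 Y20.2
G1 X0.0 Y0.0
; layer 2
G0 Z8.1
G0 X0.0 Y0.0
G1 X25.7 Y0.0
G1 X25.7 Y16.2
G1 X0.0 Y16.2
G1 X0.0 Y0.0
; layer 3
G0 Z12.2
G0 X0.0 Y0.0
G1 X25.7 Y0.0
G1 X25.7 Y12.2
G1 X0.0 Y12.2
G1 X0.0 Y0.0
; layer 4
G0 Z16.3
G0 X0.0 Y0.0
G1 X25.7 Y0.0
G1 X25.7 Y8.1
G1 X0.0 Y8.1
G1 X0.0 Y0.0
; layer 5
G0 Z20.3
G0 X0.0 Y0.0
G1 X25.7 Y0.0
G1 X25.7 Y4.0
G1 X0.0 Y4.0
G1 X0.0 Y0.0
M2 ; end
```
solid part
  facet normal 0.0000 0.0000 -1.0000
    outer loop
      vertex 25.7 24.3 0.0
      vertex 25.7 0.0 0.0
      vertex 0.0 0.0 0.0
    endloop
  endfacet
  facet normal 0.0000 0.0000 -1.0000
    outer loop
      vertex 0.0 24.3 0.0
      vertex 25.7 24.3 0.0
      vertex 0.0 0.0 0.0
    endloop
  endfacet
  facet normal 0.0000 -1.0000 0.0000
    outer loop
      vertex 0.0 0.0 0.0
      vertex 25.7 0.0 0.0
      vertex 25.7 0.0 24.4
    endloop
  endfacet
  facet normal 0.0000 -1.0000 0.0000
    outer loop
      vertex 0.0 0.0 0.0
      vertex 25.7 0.0 24.4
      vertex 0.0 0.0 24.4
    endloop
  endfacet
  facet normal 0.0000 0.7086 0.7057
    outer loop
      vertex 0.0 0.0 24.4
      vertex 25.7 0.0 24.4
      vertex 25.7 24.3 0.0
    endloop
  endfacet
  facet normal 0.0000 0.7086 0.7057
    outer loop
      vertex 0.0 0.0 24.4
      vertex 25.7 24.3 0.0
      vertex 0.0 24.3 0.0
    endloop
  endfacet
  facet normal -1.0000 0.0000 0.0000
    outer loop
      vertex 0.0 0.0 24.4
      vertex 0.0 24.3 0.0
      vertex 0.0 0.0 0.0
    endloop
  endfacet
  facet normal 1.0000 0.0000 0.0000
    outer loop
      vertex 25.7 0.0 0.0
      vertex 25.7 24.3 0.0
      vertex 25.7 0.0 24.4
    endloop
  endfacet
endsolid part

The G0 Z moves step by Δz≈4.1 mm. The G1 loops shrink linearly with z, so the solid tapers from its base footprint up to z≈24.4. Closing with a flat bottom cap and the tapered top and triangulating gives 8 facets — a wedge (ramp): 25.7 × 24.3 mm base, rising to 24.4 mm along the y=0 edge and sloping linearly to z=0 at y=24.3.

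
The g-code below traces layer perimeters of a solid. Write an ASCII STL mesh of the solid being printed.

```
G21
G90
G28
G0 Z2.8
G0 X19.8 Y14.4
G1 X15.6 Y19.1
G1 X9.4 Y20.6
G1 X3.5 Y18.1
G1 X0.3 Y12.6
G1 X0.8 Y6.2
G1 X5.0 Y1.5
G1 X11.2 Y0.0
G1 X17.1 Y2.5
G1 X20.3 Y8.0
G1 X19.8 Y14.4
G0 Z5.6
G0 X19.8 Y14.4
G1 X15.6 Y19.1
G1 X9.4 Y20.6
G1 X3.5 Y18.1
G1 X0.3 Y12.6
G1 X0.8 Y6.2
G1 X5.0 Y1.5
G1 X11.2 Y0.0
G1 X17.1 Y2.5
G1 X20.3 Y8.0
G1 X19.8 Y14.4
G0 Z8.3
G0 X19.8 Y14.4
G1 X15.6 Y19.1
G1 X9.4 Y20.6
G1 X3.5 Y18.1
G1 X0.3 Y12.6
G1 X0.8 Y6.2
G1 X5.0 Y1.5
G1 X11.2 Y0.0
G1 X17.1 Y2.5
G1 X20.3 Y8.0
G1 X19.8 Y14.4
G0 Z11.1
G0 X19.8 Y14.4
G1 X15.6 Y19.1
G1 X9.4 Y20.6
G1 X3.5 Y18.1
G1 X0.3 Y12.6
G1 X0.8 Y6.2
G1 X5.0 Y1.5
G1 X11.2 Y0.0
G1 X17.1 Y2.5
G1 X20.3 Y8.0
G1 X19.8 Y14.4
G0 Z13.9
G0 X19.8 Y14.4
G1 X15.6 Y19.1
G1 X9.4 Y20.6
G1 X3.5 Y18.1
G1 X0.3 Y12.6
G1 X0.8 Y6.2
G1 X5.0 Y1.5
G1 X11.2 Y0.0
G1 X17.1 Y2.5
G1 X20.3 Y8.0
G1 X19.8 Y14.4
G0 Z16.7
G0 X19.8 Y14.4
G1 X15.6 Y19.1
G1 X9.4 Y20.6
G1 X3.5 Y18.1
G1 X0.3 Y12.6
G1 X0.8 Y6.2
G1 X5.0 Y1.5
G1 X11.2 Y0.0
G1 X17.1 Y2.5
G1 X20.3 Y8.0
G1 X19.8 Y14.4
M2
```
solid part
  facet normal 0.0000 0.0000 -1.0000
    outer loop
      vertex 9.4 20.6 0.0
      vertex 15.6 19.1 0.0
      vertex 19.8 14.4 0.0
    endloop
  endfacet
  facet normal 0.0000 0.0000 -1.0000
    outer loop
      vertex 3.5 18.1 0.0
      vertex 9.4 20.6 0.0
      vertex 19.8 14.4 0.0
    endloop
  endfacet
  facet normal 0.0000 0.0000 -1.0000
    outer loop
      vertex 0.3 12.6 0.0
      vertex 3.5 18.1 0.0
      vertex 19.8 14.4 0.0
    endloop
  endfacet
  facet normal 0.0000 0.0000 -1.0000
    outer loop
      vertex 0.8 6.2 0.0
      vertex 0.3 12.6 0.0
      vertex 19.8 14.4 0.0
    endloop
  endfacet
  facet normal 0.0000 0.0000 -1.0000
    outer loop
      vertex 5.0 1.5 0.0
      vertex 0.8 6.2 0.0
      vertex 19.8 14.4 0.0
    endloop
  endfacet
  facet normal 0.0000 0.0000 -1.0000
    outer loop
      vertex 11.2 0.0 0.0
      vertex 5.0 1.5 0.0
      vertex 19.8 14.4 0.0
    endloop
  endfacet
  facet normal 0.0000 0.0000 -1.0000
    outer loop
      vertex 17.1 2.5 0.0
      vertex 11.2 0.0 0.0
      vertex 19.8 14.4 0.0
    endloop
  endfacet
  facet normal 0.0000 0.0000 -1.0000
    outer loop
      vertex 20.3 8.0 0.0
      vertex 17.1 2.5 0.0
      vertex 19.8 14.4 0.0
    endloop
  endfacet
  facet normal 0.0000 0.0000 1.0000
    outer loop
      vertex 19.8 14.4 16.7
      vertex 15.6 19.1 16.7
      vertex 9.4 20.6 16.7
    endloop
  endfacet
  facet normal 0.0000 0.0000 1.0000
    outer loop
      vertex 19.8 14.4 16.7
      vertex 9.4 20.6 16.7
      vertex 3.5 18.1 16.7
    endloop
  endfacet
  facet normal 0.0000 0.0000 1.0000
    outer loop
      vertex 19.8 14.4 16.7
      vertex 3.5 18.1 16.7
      vertex 0.3 12.6 16.7
    endloop
  endfacet
  facet normal 0.0000 0.0000 1.0000
    outer loop
      vertex 19.8 14.4 16.7
      vertex 0.3 12.6 16.7
      vertex 0.8 6.2 16.7
    endloop
  endfacet
  facet normal 0.0000 0.0000 1.0000
    outer loop
      vertex 19.8 14.4 16.7
      vertex 0.8 6.2 16.7
      vertex 5.0 1.5 16.7
    endloop
  endfacet
  facet normal 0.0000 0.0000 1.0000
    outer loop
      vertex 19.8 14.4 16.7
      vertex 5.0 1.5 16.7
      vertex 11.2 0.0 16.7
    endloop
  endfacet
  facet normal 0.0000 0.0000 1.0000
    outer loop
      vertex 19.8 14.4 16.7
      vertex 11.2 0.0 16.7
      vertex 17.1 2.5 16.7
    endloop
  endfacet
  facet normal 0.0000 0.0000 1.0000
    outer loop
      vertex 19.8 14.4 16.7
      vertex 17.1 2.5 16.7
      vertex 20.3 8.0 16.7
    endloop
  endfacet
  facet normal 0.7457 0.6663 0.0000
    outer loop
      vertex 19.8 14.4 0.0
      vertex 15.6 19.1 0.0
      vertex 15.6 19.1 16.7
    endloop
  endfacet
  facet normal 0.7457 0.6663 0.0000
    outer loop
      vertex 19.8 14.4 0.0
      vertex 15.6 19.1 16.7
      vertex 19.8 14.4 16.7
    endloop
  endfacet
  facet normal 0.2352 0.9720 0.0000
    outer loop
      vertex 15.6 19.1 0.0
      vertex 9.4 20.6 0.0
      vertex 9.4 20.6 16.7
    endloop
  endfacet
  facet normal 0.2352 0.9720 0.0000
    outer loop
      vertex 15.6 19.1 0.0
      vertex 9.4 20.6 16.7
      vertex 15.6 19.1 16.7
    endloop
  endfacet
  facet normal -0.3901 0.9208 0.0000
    outer loop
      vertex 9.4 20.6 0.0
      vertex 3.5 18.1 0.0
      vertex 3.5 18.1 16.7
    endloop
  endfacet
  facet normal -0.3901 0.9208 0.0000
    outer loop
      vertex 9.4 20.6 0.0
      vertex 3.5 18.1 16.7
      vertex 9.4 20.6 16.7
    endloop
  endfacet
  facet normal -0.8643 0.5029 0.0000
    outer loop
      vertex 3.5 18.1 0.0
      vertex 0.3 12.6 0.0
      vertex 0.3 12.6 16.7
    endloop
  endfacet
  facet normal -0.8643 0.5029 0.0000
    outer loop
      vertex 3.5 18.1 0.0
      vertex 0.3 12.6 16.7
      vertex 3.5 18.1 16.7
    endloop
  endfacet
  facet normal -0.9970 -0.0779 0.0000
    outer loop
      vertex 0.3 12.6 0.0
      vertex 0.8 6.2 0.0
      vertex 0.8 6.2 16.7
    endloop
  endfacet
  facet normal -0.9970 -0.0779 0.0000
    outer loop
      vertex 0.3 12.6 0.0
      vertex 0.8 6.2 16.7
      vertex 0.3 12.6 16.7
    endloop
  endfacet
  facet normal -0.7457 -0.6663 0.0000
    outer loop
      vertex 0.8 6.2 0.0
      vertex 5.0 1.5 0.0
      vertex 5.0 1.5 16.7
    endloop
  endfacet
  facet normal -0.7457 -0.6663 0.0000
    outer loop
      vertex 0.8 6.2 0.0
      vertex 5.0 1.5 16.7
      vertex 0.8 6.2 16.7
    endloop
  endfacet
  facet normal -0.2352 -0.9720 0.0000
    outer loop
      vertex 5.0 1.5 0.0
      vertex 11.2 0.0 0.0
      vertex 11.2 0.0 16.7
    endloop
  endfacet
  facet normal -0.2352 -0.9720 0.0000
    outer loop
      vertex 5.0 1.5 0.0
      vertex 11.2 0.0 16.7
      vertex 5.0 1.5 16.7
    endloop
  endfacet
  facet normal 0.3901 -0.9208 0.0000
    outer loop
      vertex 11.2 0.0 0.0
      vertex 17.1 2.5 0.0
      vertex 17.1 2.5 16.7
    endloop
  endfacet
  facet normal 0.3901 -0.9208 0.0000
    outer loop
      vertex 11.2 0.0 0.0
      vertex 17.1 2.5 16.7
      vertex 11.2 0.0 16.7
    endloop
  endfacet
  facet normal 0.8643 -0.5029 0.0000
    outer loop
      vertex 17.1 2.5 0.0
      vertex 20.3 8.0 0.0
      vertex 20.3 8.0 16.7
    endloop
  endfacet
  facet normal 0.8643 -0.5029 0.0000
    outer loop
      vertex 17.1 2.5 0.0
      vertex 20.3 8.0 16.7
      vertex 17.1 2.5 16.7
    endloop
  endfacet
  facet normal 0.9970 0.0779 0.0000
    outer loop
      vertex 20.3 8.0 0.0
      vertex 19.8 14.4 0.0
      vertex 19.8 14.4 16.7
    endloop
  endfacet
  facet normal 0.9970 0.0779 0.0000
    outer loop
      vertex 20.3 8.0 0.0
      vertex 19.8 14.4 16.7
      vertex 20.3 8.0 16.7
    endloop
  endfacet
endsolid part

The G0 Z moves step by Δz≈2.8 mm. Every layer's G1 loop is the same polygon, so the solid is a straight extrusion of it from z=0 to z≈16.7. Closing with flat bottom and top caps and triangulating gives 36 facets — a regular 10-sided prism (a cylinder approximated with 10 flat sides), circumscribed radius ≈ 10.3 mm, height ≈ 16.7 mm.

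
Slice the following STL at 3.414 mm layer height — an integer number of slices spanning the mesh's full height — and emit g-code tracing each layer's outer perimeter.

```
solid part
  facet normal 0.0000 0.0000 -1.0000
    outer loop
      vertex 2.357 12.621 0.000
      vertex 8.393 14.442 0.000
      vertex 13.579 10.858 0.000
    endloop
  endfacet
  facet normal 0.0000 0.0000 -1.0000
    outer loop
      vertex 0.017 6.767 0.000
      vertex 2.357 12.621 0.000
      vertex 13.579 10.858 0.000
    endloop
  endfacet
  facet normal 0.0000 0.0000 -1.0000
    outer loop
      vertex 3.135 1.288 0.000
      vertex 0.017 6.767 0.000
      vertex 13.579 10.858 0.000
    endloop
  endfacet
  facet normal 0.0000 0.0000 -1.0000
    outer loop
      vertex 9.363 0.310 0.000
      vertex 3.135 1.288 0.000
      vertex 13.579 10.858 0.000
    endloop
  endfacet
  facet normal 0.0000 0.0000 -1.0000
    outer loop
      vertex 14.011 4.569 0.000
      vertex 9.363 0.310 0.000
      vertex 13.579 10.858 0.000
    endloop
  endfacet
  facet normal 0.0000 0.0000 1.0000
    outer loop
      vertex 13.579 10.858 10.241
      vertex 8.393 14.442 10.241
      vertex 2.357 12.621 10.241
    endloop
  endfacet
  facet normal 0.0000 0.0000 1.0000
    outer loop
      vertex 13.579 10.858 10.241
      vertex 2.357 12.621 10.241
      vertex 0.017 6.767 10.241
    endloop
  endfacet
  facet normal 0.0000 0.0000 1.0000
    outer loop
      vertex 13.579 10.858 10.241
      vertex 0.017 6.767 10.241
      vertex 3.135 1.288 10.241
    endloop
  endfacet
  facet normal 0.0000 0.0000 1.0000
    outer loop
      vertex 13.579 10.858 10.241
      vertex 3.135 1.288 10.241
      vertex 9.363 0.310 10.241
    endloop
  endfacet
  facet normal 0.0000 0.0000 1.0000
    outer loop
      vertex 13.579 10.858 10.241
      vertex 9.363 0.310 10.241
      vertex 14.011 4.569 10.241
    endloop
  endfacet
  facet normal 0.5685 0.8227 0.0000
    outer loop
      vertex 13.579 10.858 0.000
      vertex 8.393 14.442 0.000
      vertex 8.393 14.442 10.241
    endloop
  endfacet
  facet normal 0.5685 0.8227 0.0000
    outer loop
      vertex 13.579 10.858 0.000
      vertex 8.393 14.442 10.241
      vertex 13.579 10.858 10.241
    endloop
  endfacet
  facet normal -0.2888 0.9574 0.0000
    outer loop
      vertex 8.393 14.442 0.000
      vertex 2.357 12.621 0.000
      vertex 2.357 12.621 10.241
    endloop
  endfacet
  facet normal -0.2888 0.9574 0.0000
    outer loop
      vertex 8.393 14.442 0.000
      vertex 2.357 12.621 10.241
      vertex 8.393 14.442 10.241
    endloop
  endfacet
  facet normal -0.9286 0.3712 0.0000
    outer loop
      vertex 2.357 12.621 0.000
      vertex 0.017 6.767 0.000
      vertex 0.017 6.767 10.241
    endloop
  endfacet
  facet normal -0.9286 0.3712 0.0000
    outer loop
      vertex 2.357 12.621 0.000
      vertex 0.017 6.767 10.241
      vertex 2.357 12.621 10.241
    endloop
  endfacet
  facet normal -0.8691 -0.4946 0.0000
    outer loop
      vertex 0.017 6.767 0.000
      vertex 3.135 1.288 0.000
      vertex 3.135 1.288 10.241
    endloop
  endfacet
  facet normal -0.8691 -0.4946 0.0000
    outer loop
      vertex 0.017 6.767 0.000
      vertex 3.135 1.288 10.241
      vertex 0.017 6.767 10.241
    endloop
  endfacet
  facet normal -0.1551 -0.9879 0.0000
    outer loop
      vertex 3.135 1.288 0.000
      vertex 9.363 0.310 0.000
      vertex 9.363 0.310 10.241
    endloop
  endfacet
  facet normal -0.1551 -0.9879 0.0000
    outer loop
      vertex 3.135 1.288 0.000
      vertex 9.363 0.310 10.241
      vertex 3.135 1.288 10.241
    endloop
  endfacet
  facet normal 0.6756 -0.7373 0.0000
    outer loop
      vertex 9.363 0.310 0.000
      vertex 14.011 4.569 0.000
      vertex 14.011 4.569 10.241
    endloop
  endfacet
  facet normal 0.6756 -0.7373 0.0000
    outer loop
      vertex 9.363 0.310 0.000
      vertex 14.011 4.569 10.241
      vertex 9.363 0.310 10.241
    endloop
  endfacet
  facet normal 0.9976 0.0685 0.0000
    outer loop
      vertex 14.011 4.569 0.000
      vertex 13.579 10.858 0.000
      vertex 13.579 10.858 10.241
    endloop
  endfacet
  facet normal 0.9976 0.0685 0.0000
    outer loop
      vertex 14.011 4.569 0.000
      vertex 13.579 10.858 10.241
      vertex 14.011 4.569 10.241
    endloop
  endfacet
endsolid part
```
; perimeter-only toolpath
G21 ; units = mm
G90 ; absolute positioning
G28 ; home
; layer 1
G0 Z3.414
G0 X13.579 Y10.858
G1 X8.393 Y14.442
G1 X2.357 Y12.621
G1 X0.017 Y6.767
G1 X3.135 Y1.288
G1 X9.363 Y0.310
G1 X14.011 Y4.569
G1 X13.579 Y10.858
; layer 2
G0 Z6.827
G0 X13.579 Y10.858
G1 X8.393 Y14.442
G1 X2.357 Y12.621
G1 X0.017 Y6.767
G1 X3.135 Y1.288
G1 X9.363 Y0.310
G1 X14.011 Y4.569
G1 X13.579 Y10.858
; layer 3
G0 Z10.241
G0 X13.579 Y10.858
G1 X8.393 Y14.442
G1 X2.357 Y12.621
G1 X0.017 Y6.767
G1 X3.135 Y1.288
G1 X9.363 Y0.310
G1 X14.011 Y4.569
G1 X13.579 Y10.858
M2 ; end

The solid is a regular 7-sided prism (a cylinder approximated with 7 flat sides), circumscribed radius ≈ 7.26 mm, height ≈ 10.2 mm. Slicing at Δz = 3.414 mm — 3 equal slices spanning the solid's height, so layer i sits at z = i·h/3 — gives 3 non-empty perimeters. Each is a 7-segment closed polygon; G0 lifts to the layer z and rapids to the start vertex, then G1 traces the edges.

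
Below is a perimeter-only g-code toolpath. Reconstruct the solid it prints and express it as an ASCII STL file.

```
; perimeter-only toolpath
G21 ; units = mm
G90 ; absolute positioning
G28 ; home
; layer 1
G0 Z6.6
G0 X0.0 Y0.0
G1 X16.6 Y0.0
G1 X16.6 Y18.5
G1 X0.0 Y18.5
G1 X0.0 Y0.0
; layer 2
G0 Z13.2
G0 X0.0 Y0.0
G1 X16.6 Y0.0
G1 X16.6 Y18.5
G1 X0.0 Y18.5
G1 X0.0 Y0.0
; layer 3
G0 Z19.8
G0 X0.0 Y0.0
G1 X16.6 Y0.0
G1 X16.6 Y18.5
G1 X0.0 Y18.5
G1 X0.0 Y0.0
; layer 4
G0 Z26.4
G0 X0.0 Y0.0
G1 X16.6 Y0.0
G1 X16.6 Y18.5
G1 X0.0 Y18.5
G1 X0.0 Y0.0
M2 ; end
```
solid part
  facet normal 0.0000 0.0000 -1.0000
    outer loop
      vertex 16.6 18.5 0.0
      vertex 16.6 0.0 0.0
      vertex 0.0 0.0 0.0
    endloop
  endfacet
  facet normal 0.0000 0.0000 -1.0000
    outer loop
      vertex 0.0 18.5 0.0
      vertex 16.6 18.5 0.0
      vertex 0.0 0.0 0.0
    endloop
  endfacet
  facet normal 0.0000 0.0000 1.0000
    outer loop
      vertex 0.0 0.0 26.4
      vertex 16.6 0.0 26.4
      vertex 16.6 18.5 26.4
    endloop
  endfacet
  facet normal 0.0000 0.0000 1.0000
    outer loop
      vertex 0.0 0.0 26.4
      vertex 16.6 18.5 26.4
      vertex 0.0 18.5 26.4
    endloop
  endfacet
  facet normal 0.0000 -1.0000 0.0000
    outer loop
      vertex 0.0 0.0 0.0
      vertex 16.6 0.0 0.0
      vertex 16.6 0.0 26.4
    endloop
  endfacet
  facet normal 0.0000 -1.0000 0.0000
    outer loop
      vertex 0.0 0.0 0.0
      vertex 16.6 0.0 26.4
      vertex 0.0 0.0 26.4
    endloop
  endfacet
  facet normal 0.0000 1.0000 0.0000
    outer loop
      vertex 16.6 18.5 26.4
      vertex 16.6 18.5 0.0
      vertex 0.0 18.5 0.0
    endloop
  endfacet
  facet normal 0.0000 1.0000 0.0000
    outer loop
      vertex 0.0 18.5 26.4
      vertex 16.6 18.5 26.4
      vertex 0.0 18.5 0.0
    endloop
  endfacet
  facet normal -1.0000 0.0000 0.0000
    outer loop
      vertex 0.0 18.5 26.4
      vertex 0.0 18.5 0.0
      vertex 0.0 0.0 0.0
    endloop
  endfacet
  facet normal -1.0000 0.0000 0.0000
    outer loop
      vertex 0.0 0.0 26.4
      vertex 0.0 18.5 26.4
      vertex 0.0 0.0 0.0
    endloop
  endfacet
  facet normal 1.0000 0.0000 0.0000
    outer loop
      vertex 16.6 0.0 0.0
      vertex 16.6 18.5 0.0
      vertex 16.6 18.5 26.4
    endloop
  endfacet
  facet normal 1.0000 0.0000 0.0000
    outer loop
      vertex 16.6 0.0 0.0
      vertex 16.6 18.5 26.4
      vertex 16.6 0.0 26.4
    endloop
  endfacet
endsolid part

The G0 Z moves step by Δz≈6.6 mm. Every layer's G1 loop is the same polygon, so the solid is a straight extrusion of it from z=0 to z≈26.4. Closing with flat bottom and top caps and triangulating gives 12 facets — a rectangular box, roughly 16.6 × 18.5 mm footprint and 26.4 mm tall.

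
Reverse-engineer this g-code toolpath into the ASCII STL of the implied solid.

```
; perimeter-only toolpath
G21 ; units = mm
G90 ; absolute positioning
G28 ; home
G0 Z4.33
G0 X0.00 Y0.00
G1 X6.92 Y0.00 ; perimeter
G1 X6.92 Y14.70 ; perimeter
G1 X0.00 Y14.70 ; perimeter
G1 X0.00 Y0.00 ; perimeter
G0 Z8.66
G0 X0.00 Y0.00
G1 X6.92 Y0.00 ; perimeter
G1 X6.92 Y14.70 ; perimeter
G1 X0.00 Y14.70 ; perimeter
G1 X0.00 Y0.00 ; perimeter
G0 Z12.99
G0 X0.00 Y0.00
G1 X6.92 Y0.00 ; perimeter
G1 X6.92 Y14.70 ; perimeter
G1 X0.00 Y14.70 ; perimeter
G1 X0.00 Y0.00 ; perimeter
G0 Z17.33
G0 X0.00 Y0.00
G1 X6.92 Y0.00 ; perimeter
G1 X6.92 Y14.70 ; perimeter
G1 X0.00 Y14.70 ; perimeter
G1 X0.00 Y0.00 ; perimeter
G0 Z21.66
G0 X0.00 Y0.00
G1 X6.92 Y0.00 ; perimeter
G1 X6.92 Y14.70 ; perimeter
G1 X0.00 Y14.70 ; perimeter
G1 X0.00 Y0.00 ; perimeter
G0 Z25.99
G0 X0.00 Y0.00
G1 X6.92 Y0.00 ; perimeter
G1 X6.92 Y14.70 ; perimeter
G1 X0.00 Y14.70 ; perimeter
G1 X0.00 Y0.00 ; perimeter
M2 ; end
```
solid part
  facet normal 0.0000 0.0000 -1.0000
    outer loop
      vertex 6.92 14.70 0.00
      vertex 6.92 0.00 0.00
      vertex 0.00 0.00 0.00
    endloop
  endfacet
  facet normal 0.0000 0.0000 -1.0000
    outer loop
      vertex 0.00 14.70 0.00
      vertex 6.92 14.70 0.00
      vertex 0.00 0.00 0.00
    endloop
  endfacet
  facet normal 0.0000 0.0000 1.0000
    outer loop
      vertex 0.00 0.00 25.99
      vertex 6.92 0.00 25.99
      vertex 6.92 14.70 25.99
    endloop
  endfacet
  facet normal 0.0000 0.0000 1.0000
    outer loop
      vertex 0.00 0.00 25.99
      vertex 6.92 14.70 25.99
      vertex 0.00 14.70 25.99
    endloop
  endfacet
  facet normal 0.0000 -1.0000 0.0000
    outer loop
      vertex 0.00 0.00 0.00
      vertex 6.92 0.00 0.00
      vertex 6.92 0.00 25.99
    endloop
  endfacet
  facet normal 0.0000 -1.0000 0.0000
    outer loop
      vertex 0.00 0.00 0.00
      vertex 6.92 0.00 25.99
      vertex 0.00 0.00 25.99
    endloop
  endfacet
  facet normal 0.0000 1.0000 0.0000
    outer loop
      vertex 6.92 14.70 25.99
      vertex 6.92 14.70 0.00
      vertex 0.00 14.70 0.00
    endloop
  endfacet
  facet normal 0.0000 1.0000 0.0000
    outer loop
      vertex 0.00 14.70 25.99
      vertex 6.92 14.70 25.99
      vertex 0.00 14.70 0.00
    endloop
  endfacet
  facet normal -1.0000 0.0000 0.0000
    outer loop
      vertex 0.00 14.70 25.99
      vertex 0.00 14.70 0.00
      vertex 0.00 0.00 0.00
    endloop
  endfacet
  facet normal -1.0000 0.0000 0.0000
    outer loop
      vertex 0.00 0.00 25.99
      vertex 0.00 14.70 25.99
      vertex 0.00 0.00 0.00
    endloop
  endfacet
  facet normal 1.0000 0.0000 0.0000
    outer loop
      vertex 6.92 0.00 0.00
      vertex 6.92 14.70 0.00
      vertex 6.92 14.70 25.99
    endloop
  endfacet
  facet normal 1.0000 0.0000 0.0000
    outer loop
      vertex 6.92 0.00 0.00
      vertex 6.92 14.70 25.99
      vertex 6.92 0.00 25.99
    endloop
  endfacet
endsolid part

The G0 Z moves step by Δz≈4.33 mm. Every layer's G1 loop is the same polygon, so the solid is a straight extrusion of it from z=0 to z≈26. Closing with flat bottom and top caps and triangulating gives 12 facets — a rectangular box, roughly 6.92 × 14.7 mm footprint and 26 mm tall.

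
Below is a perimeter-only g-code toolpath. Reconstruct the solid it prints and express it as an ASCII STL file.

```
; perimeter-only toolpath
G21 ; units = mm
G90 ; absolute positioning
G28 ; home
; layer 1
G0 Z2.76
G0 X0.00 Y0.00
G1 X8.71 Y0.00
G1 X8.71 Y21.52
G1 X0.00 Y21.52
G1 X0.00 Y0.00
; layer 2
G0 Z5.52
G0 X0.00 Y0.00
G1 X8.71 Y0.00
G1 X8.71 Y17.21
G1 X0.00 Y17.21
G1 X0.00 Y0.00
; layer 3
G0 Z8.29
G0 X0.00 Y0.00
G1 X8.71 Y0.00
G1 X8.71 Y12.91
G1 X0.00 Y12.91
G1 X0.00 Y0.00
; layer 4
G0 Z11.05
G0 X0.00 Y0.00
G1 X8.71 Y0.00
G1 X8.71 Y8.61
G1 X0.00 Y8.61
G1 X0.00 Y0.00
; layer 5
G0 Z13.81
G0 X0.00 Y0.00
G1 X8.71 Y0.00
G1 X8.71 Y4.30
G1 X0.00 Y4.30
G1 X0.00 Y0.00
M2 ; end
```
solid part
  facet normal 0.0000 0.0000 -1.0000
    outer loop
      vertex 8.71 25.82 0.00
      vertex 8.71 0.00 0.00
      vertex 0.00 0.00 0.00
    endloop
  endfacet
  facet normal 0.0000 0.0000 -1.0000
    outer loop
      vertex 0.00 25.82 0.00
      vertex 8.71 25.82 0.00
      vertex 0.00 0.00 0.00
    endloop
  endfacet
  facet normal 0.0000 -1.0000 0.0000
    outer loop
      vertex 0.00 0.00 0.00
      vertex 8.71 0.00 0.00
      vertex 8.71 0.00 16.57
    endloop
  endfacet
  facet normal 0.0000 -1.0000 0.0000
    outer loop
      vertex 0.00 0.00 0.00
      vertex 8.71 0.00 16.57
      vertex 0.00 0.00 16.57
    endloop
  endfacet
  facet normal 0.0000 0.5401 0.8416
    outer loop
      vertex 0.00 0.00 16.57
      vertex 8.71 0.00 16.57
      vertex 8.71 25.82 0.00
    endloop
  endfacet
  facet normal 0.0000 0.5401 0.8416
    outer loop
      vertex 0.00 0.00 16.57
      vertex 8.71 25.82 0.00
      vertex 0.00 25.82 0.00
    endloop
  endfacet
  facet normal -1.0000 0.0000 0.0000
    outer loop
      vertex 0.00 0.00 16.57
      vertex 0.00 25.82 0.00
      vertex 0.00 0.00 0.00
    endloop
  endfacet
  facet normal 1.0000 0.0000 0.0000
    outer loop
      vertex 8.71 0.00 0.00
      vertex 8.71 25.82 0.00
      vertex 8.71 0.00 16.57
    endloop
  endfacet
endsolid part

The G0 Z moves step by Δz≈2.76 mm. The G1 loops shrink linearly with z, so the solid tapers from its base footprint up to z≈16.6. Closing with a flat bottom cap and the tapered top and triangulating gives 8 facets — a wedge (ramp): 8.71 × 25.8 mm base, rising to 16.6 mm along the y=0 edge and sloping linearly to z=0 at y=25.8.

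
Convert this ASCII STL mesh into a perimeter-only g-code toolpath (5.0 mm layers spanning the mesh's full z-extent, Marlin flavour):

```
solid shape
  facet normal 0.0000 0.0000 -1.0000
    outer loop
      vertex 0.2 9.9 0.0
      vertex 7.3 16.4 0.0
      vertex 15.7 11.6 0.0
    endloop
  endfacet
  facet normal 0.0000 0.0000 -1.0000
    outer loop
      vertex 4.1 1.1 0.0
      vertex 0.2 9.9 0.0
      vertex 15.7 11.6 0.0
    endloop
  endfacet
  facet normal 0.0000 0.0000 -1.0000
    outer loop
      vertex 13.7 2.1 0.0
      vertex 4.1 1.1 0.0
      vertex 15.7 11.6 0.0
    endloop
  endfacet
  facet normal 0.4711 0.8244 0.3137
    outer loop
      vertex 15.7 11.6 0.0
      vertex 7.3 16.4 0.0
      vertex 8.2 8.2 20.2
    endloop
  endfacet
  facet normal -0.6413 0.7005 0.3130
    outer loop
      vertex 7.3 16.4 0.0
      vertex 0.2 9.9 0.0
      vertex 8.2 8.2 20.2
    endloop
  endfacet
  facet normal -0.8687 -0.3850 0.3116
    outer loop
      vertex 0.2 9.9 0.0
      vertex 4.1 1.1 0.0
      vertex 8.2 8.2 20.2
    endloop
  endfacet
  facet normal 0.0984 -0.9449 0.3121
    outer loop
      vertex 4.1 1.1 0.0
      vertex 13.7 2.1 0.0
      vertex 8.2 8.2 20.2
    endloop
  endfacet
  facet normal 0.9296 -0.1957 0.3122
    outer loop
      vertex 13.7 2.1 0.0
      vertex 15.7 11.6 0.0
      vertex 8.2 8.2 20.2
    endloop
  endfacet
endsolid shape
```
; perimeter-only toolpath
G21 ; units = mm
G90 ; absolute positioning
G28 ; home
; layer 1
G0 Z5.0
G0 X13.8 Y10.8
G1 X7.5 Y14.3
G1 X2.2 Y9.5
G1 X5.1 Y2.9
G1 X12.3 Y3.6
G1 X13.8 Y10.8
; layer 2
G0 Z10.1
G0 X11.9 Y9.9
G1 X7.8 Y12.3
G1 X4.2 Y9.1
G1 X6.1 Y4.6
G1 X10.9 Y5.1
G1 X11.9 Y9.9
; layer 3
G0 Z15.1
G0 X10.1 Y9.0
G1 X8.0 Y10.2
G1 X6.2 Y8.6
G1 X7.2 Y6.4
G1 X9.6 Y6.7
G1 X10.1 Y9.0
M2 ; end

The solid is a regular 5-sided pyramid, base circumscribed radius ≈ 8.2 mm, apex at z ≈ 20.2 mm. Slicing at Δz = 5.0 mm — 4 equal slices spanning the solid's height, so layer i sits at z = i·h/4 — gives 3 non-empty perimeters. Each is a 5-segment closed polygon; G0 lifts to the layer z and rapids to the start vertex, then G1 traces the edges. The cross-section shrinks linearly with z (the slice at the apex is degenerate and omitted).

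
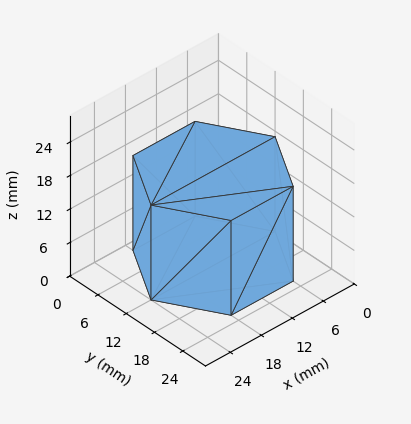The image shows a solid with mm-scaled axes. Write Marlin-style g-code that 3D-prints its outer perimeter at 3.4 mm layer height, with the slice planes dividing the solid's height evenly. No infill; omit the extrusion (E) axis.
Reading the render: the shape is a regular 6-sided prism (a cylinder approximated with 6 flat sides), circumscribed radius ≈ 12 mm, height ≈ 17 mm (dimensions read to the nearest mm from the axis ticks). For the g-code, the solid's height is divided into equal slices at the stated Δz and each level perimeter traced with G1 moves after a G0 lift.

; perimeter-only toolpath
G21 ; units = mm
G90 ; absolute positioning
G28 ; home
; layer 1
G0 Z3.4
G0 X24.0 Y12.0
G1 X18.0 Y22.4
G1 X6.0 Y22.4
G1 X0.0 Y12.0
G1 X6.0 Y1.6
G1 X18.0 Y1.6
G1 X24.0 Y12.0
; layer 2
G0 Z6.8
G0 X24.0 Y12.0
G1 X18.0 Y22.4
G1 X6.0 Y22.4
G1 X0.0 Y12.0
G1 X6.0 Y1.6
G1 X18.0 Y1.6
G1 X24.0 Y12.0
; layer 3
G0 Z10.2
G0 X24.0 Y12.0
G1 X18.0 Y22.4
G1 X6.0 Y22.4
G1 X0.0 Y12.0
G1 X6.0 Y1.6
G1 X18.0 Y1.6
G1 X24.0 Y12.0
; layer 4
G0 Z13.6
G0 X24.0 Y12.0
G1 X18.0 Y22.4
G1 X6.0 Y22.4
G1 X0.0 Y12.0
G1 X6.0 Y1.6
G1 X18.0 Y1.6
G1 X24.0 Y12.0
; layer 5
G0 Z17.0
G0 X24.0 Y12.0
G1 X18.0 Y22.4
G1 X6.0 Y22.4
G1 X0.0 Y12.0
G1 X6.0 Y1.6
G1 X18.0 Y1.6
G1 X24.0 Y12.0
M2 ; end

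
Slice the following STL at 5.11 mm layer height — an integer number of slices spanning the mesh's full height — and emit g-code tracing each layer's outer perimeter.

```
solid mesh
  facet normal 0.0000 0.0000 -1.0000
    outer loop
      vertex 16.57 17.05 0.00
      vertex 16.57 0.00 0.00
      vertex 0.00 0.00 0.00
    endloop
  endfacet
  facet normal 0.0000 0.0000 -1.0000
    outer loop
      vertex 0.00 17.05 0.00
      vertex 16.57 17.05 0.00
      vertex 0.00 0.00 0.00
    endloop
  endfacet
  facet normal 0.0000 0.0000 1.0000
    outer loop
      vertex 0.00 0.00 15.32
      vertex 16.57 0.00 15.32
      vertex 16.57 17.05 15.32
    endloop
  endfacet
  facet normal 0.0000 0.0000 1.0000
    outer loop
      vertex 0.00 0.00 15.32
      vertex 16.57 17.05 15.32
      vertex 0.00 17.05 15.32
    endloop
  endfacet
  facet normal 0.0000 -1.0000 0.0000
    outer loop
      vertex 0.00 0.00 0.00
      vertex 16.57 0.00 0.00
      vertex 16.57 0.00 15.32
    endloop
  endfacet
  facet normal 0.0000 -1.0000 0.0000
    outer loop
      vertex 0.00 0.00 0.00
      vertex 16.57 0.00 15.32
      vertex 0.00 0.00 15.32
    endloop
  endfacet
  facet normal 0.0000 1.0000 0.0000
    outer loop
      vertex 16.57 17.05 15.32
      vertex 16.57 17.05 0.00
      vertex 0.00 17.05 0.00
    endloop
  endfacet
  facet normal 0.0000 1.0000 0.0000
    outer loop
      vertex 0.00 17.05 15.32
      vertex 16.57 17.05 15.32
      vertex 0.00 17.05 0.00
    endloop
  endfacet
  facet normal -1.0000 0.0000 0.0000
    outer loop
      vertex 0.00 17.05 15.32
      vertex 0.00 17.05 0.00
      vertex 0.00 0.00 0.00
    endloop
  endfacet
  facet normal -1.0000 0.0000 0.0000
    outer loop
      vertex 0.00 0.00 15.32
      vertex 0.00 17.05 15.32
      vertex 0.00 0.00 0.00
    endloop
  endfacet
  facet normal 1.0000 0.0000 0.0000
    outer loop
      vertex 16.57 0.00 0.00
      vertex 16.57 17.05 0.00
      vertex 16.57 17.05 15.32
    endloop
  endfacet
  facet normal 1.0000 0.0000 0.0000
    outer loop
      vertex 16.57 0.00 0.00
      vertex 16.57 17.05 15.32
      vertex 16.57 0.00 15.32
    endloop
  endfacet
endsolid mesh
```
; perimeter-only toolpath
G21 ; units = mm
G90 ; absolute positioning
G28 ; home
; layer 1
G0 Z5.11
G0 X0.00 Y0.00
G1 X16.57 Y0.00
G1 X16.57 Y17.05
G1 X0.00 Y17.05
G1 X0.00 Y0.00
; layer 2
G0 Z10.21
G0 X0.00 Y0.00
G1 X16.57 Y0.00
G1 X16.57 Y17.05
G1 X0.00 Y17.05
G1 X0.00 Y0.00
; layer 3
G0 Z15.32
G0 X0.00 Y0.00
G1 X16.57 Y0.00
G1 X16.57 Y17.05
G1 X0.00 Y17.05
G1 X0.00 Y0.00
M2 ; end

The solid is a rectangular box, roughly 16.6 × 17.1 mm footprint and 15.3 mm tall. Slicing at Δz = 5.11 mm — 3 equal slices spanning the solid's height, so layer i sits at z = i·h/3 — gives 3 non-empty perimeters. Each is a 4-segment closed polygon; G0 lifts to the layer z and rapids to the start vertex, then G1 traces the edges.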